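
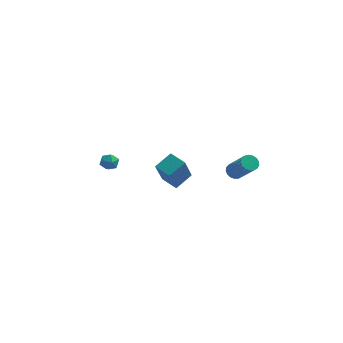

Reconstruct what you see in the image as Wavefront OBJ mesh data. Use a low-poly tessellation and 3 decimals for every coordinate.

v -4.278 3.256 1.313
v -3.705 3.508 1.234
v -3.975 2.412 0.826
v -3.402 2.664 0.747
v -3.596 2.497 1.324
v -3.784 3.019 1.624
v -3.896 2.901 0.436
v -4.084 3.423 0.736
v -3.469 3.288 0.691
v -3.284 3.039 1.24
v -4.396 2.881 0.82
v -4.211 2.632 1.369
v 0.475 -1.538 2.352
v 0.205 -2.49 4.032
v -0.362 -0.896 2.581
v -0.633 -1.848 4.261
v 1.233 -0.752 2.919
v 0.962 -1.704 4.599
v 0.395 -0.11 3.148
v 0.125 -1.062 4.828
v 3.514 0.416 2.593
v 4.001 0.521 2.359
v 4.893 -0.432 3.794
v 4.406 -0.536 4.027
v 3.962 0.726 2.52
v 4.855 -0.226 3.954
v 3.821 0.861 2.697
v 4.713 -0.092 4.131
v 3.609 0.893 2.85
v 4.502 -0.06 4.285
v 3.376 0.816 2.944
v 4.268 -0.136 4.379
v 3.174 0.648 2.958
v 4.066 -0.305 4.393
v 3.05 0.427 2.888
v 3.942 -0.526 4.323
v 3.032 0.203 2.75
v 3.925 -0.75 4.185
v 3.125 0.028 2.577
v 4.017 -0.925 4.012
v 3.306 -0.058 2.407
v 4.199 -1.011 3.842
v 3.536 -0.035 2.279
v 4.428 -0.988 3.714
v 3.76 0.091 2.224
v 4.652 -0.862 3.658
v 3.928 0.292 2.252
v 4.82 -0.661 3.687
f 1 12 6
f 1 6 2
f 1 2 8
f 1 8 11
f 1 11 12
f 2 6 10
f 6 12 5
f 12 11 3
f 11 8 7
f 8 2 9
f 4 10 5
f 4 5 3
f 4 3 7
f 4 7 9
f 4 9 10
f 5 10 6
f 3 5 12
f 7 3 11
f 9 7 8
f 10 9 2
f 14 16 13
f 17 14 13
f 13 16 15
f 15 17 13
f 14 20 16
f 18 14 17
f 18 20 14
f 16 20 15
f 19 17 15
f 15 20 19
f 19 18 17
f 20 18 19
f 22 21 25
f 22 25 23
f 23 25 26
f 23 26 24
f 25 21 27
f 25 27 26
f 26 27 28
f 26 28 24
f 27 21 29
f 27 29 28
f 28 29 30
f 28 30 24
f 29 21 31
f 29 31 30
f 30 31 32
f 30 32 24
f 31 21 33
f 31 33 32
f 32 33 34
f 32 34 24
f 33 21 35
f 33 35 34
f 34 35 36
f 34 36 24
f 35 21 37
f 35 37 36
f 36 37 38
f 36 38 24
f 37 21 39
f 37 39 38
f 38 39 40
f 38 40 24
f 39 21 41
f 39 41 40
f 40 41 42
f 40 42 24
f 41 21 43
f 41 43 42
f 42 43 44
f 42 44 24
f 43 21 45
f 43 45 44
f 44 45 46
f 44 46 24
f 45 21 47
f 45 47 46
f 46 47 48
f 46 48 24
f 47 21 22
f 47 22 48
f 48 22 23
f 48 23 24



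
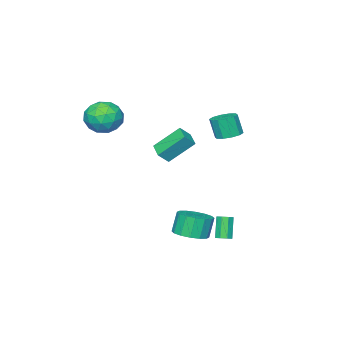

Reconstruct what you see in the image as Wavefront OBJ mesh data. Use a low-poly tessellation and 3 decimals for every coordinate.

v 2.221 -2.385 4.241
v 3.259 -3.028 4.093
v 1.241 -3.712 3.127
v 2.279 -4.355 2.979
v 1.736 -4.309 4.082
v 2.342 -3.489 4.77
v 2.158 -3.251 2.45
v 2.764 -2.431 3.138
v 3.221 -3.563 2.986
v 2.96 -4.217 3.994
v 1.54 -2.523 3.226
v 1.279 -3.177 4.234
v 2.826 -2.59 4.265
v 1.674 -4.15 2.955
v 1.355 -4.123 3.603
v 1.965 -4.501 3.516
v 2.287 -2.861 4.663
v 2.897 -3.239 4.576
v 2.002 -3.992 4.569
v 1.603 -3.501 2.644
v 2.213 -3.879 2.557
v 2.535 -2.239 3.704
v 3.145 -2.617 3.617
v 2.498 -2.748 2.651
v 3.414 -3.282 3.527
v 2.838 -4.062 2.872
v 2.766 -3.413 2.561
v 3.122 -2.931 2.966
v 3.261 -3.667 4.12
v 2.684 -4.447 3.465
v 2.365 -4.42 4.113
v 2.721 -3.938 4.518
v 3.238 -3.981 3.469
v 1.816 -2.293 3.755
v 1.239 -3.073 3.1
v 1.779 -2.802 2.702
v 2.135 -2.32 3.107
v 1.662 -2.678 4.348
v 1.086 -3.458 3.693
v 1.378 -3.809 4.254
v 1.734 -3.327 4.659
v 1.262 -2.759 3.751
v -0.172 -0.983 0.769
v 0.457 -1.211 1.429
v -1.266 0.044 2.165
v -0.638 -0.184 2.826
v 0.418 -0.036 0.534
v 1.046 -0.264 1.195
v -0.677 0.991 1.931
v -0.048 0.763 2.591
v 0.049 3.872 -4.331
v 0.479 4.014 -4.096
v -0.1 3.571 -2.773
v -0.529 3.428 -3.009
v 0.216 4.302 -4.114
v -0.363 3.859 -2.792
v -0.145 4.338 -4.26
v -0.723 3.895 -2.937
v -0.392 4.101 -4.447
v -0.97 3.657 -3.125
v -0.38 3.729 -4.567
v -0.959 3.286 -3.244
v -0.117 3.441 -4.548
v -0.696 2.998 -3.226
v 0.243 3.405 -4.403
v -0.335 2.962 -3.08
v 0.49 3.643 -4.215
v -0.088 3.199 -2.893
v 2.822 3.945 -2.895
v 3.782 4.141 -2.547
v 3.318 4.092 -1.238
v 2.358 3.895 -1.585
v 3.555 4.625 -2.609
v 3.091 4.576 -1.3
v 3.131 4.927 -2.748
v 2.667 4.877 -1.439
v 2.624 4.965 -2.926
v 2.16 4.916 -1.617
v 2.171 4.73 -3.096
v 1.707 4.681 -1.786
v 1.892 4.285 -3.212
v 1.428 4.235 -1.902
v 1.862 3.748 -3.242
v 1.398 3.699 -1.933
v 2.089 3.264 -3.18
v 1.625 3.215 -1.871
v 2.513 2.963 -3.041
v 2.049 2.913 -1.732
v 3.02 2.924 -2.863
v 2.556 2.875 -1.554
v 3.473 3.159 -2.694
v 3.009 3.11 -1.384
v 3.752 3.605 -2.578
v 3.288 3.555 -1.268
v -2.791 1.633 2.124
v -2.314 2.284 2.317
v -2.272 1.858 3.65
v -2.749 1.207 3.456
v -2.804 2.424 2.377
v -2.762 1.997 3.71
v -3.289 2.261 2.34
v -3.247 1.834 3.673
v -3.584 1.859 2.221
v -3.542 1.432 3.554
v -3.576 1.37 2.064
v -3.534 0.944 3.397
v -3.268 0.982 1.93
v -3.226 0.556 3.263
v -2.778 0.843 1.87
v -2.736 0.416 3.203
v -2.293 1.006 1.907
v -2.251 0.579 3.24
v -1.998 1.408 2.026
v -1.956 0.981 3.359
v -2.006 1.896 2.183
v -1.964 1.47 3.516
f 1 38 17
f 38 12 41
f 17 41 6
f 38 41 17
f 1 17 13
f 17 6 18
f 13 18 2
f 17 18 13
f 1 13 22
f 13 2 23
f 22 23 8
f 13 23 22
f 1 22 34
f 22 8 37
f 34 37 11
f 22 37 34
f 1 34 38
f 34 11 42
f 38 42 12
f 34 42 38
f 2 18 29
f 18 6 32
f 29 32 10
f 18 32 29
f 6 41 19
f 41 12 40
f 19 40 5
f 41 40 19
f 12 42 39
f 42 11 35
f 39 35 3
f 42 35 39
f 11 37 36
f 37 8 24
f 36 24 7
f 37 24 36
f 8 23 28
f 23 2 25
f 28 25 9
f 23 25 28
f 4 30 16
f 30 10 31
f 16 31 5
f 30 31 16
f 4 16 14
f 16 5 15
f 14 15 3
f 16 15 14
f 4 14 21
f 14 3 20
f 21 20 7
f 14 20 21
f 4 21 26
f 21 7 27
f 26 27 9
f 21 27 26
f 4 26 30
f 26 9 33
f 30 33 10
f 26 33 30
f 5 31 19
f 31 10 32
f 19 32 6
f 31 32 19
f 3 15 39
f 15 5 40
f 39 40 12
f 15 40 39
f 7 20 36
f 20 3 35
f 36 35 11
f 20 35 36
f 9 27 28
f 27 7 24
f 28 24 8
f 27 24 28
f 10 33 29
f 33 9 25
f 29 25 2
f 33 25 29
f 44 46 43
f 47 44 43
f 43 46 45
f 45 47 43
f 44 50 46
f 48 44 47
f 48 50 44
f 46 50 45
f 49 47 45
f 45 50 49
f 49 48 47
f 50 48 49
f 52 51 55
f 52 55 53
f 53 55 56
f 53 56 54
f 55 51 57
f 55 57 56
f 56 57 58
f 56 58 54
f 57 51 59
f 57 59 58
f 58 59 60
f 58 60 54
f 59 51 61
f 59 61 60
f 60 61 62
f 60 62 54
f 61 51 63
f 61 63 62
f 62 63 64
f 62 64 54
f 63 51 65
f 63 65 64
f 64 65 66
f 64 66 54
f 65 51 67
f 65 67 66
f 66 67 68
f 66 68 54
f 67 51 52
f 67 52 68
f 68 52 53
f 68 53 54
f 70 69 73
f 70 73 71
f 71 73 74
f 71 74 72
f 73 69 75
f 73 75 74
f 74 75 76
f 74 76 72
f 75 69 77
f 75 77 76
f 76 77 78
f 76 78 72
f 77 69 79
f 77 79 78
f 78 79 80
f 78 80 72
f 79 69 81
f 79 81 80
f 80 81 82
f 80 82 72
f 81 69 83
f 81 83 82
f 82 83 84
f 82 84 72
f 83 69 85
f 83 85 84
f 84 85 86
f 84 86 72
f 85 69 87
f 85 87 86
f 86 87 88
f 86 88 72
f 87 69 89
f 87 89 88
f 88 89 90
f 88 90 72
f 89 69 91
f 89 91 90
f 90 91 92
f 90 92 72
f 91 69 93
f 91 93 92
f 92 93 94
f 92 94 72
f 93 69 70
f 93 70 94
f 94 70 71
f 94 71 72
f 96 95 99
f 96 99 97
f 97 99 100
f 97 100 98
f 99 95 101
f 99 101 100
f 100 101 102
f 100 102 98
f 101 95 103
f 101 103 102
f 102 103 104
f 102 104 98
f 103 95 105
f 103 105 104
f 104 105 106
f 104 106 98
f 105 95 107
f 105 107 106
f 106 107 108
f 106 108 98
f 107 95 109
f 107 109 108
f 108 109 110
f 108 110 98
f 109 95 111
f 109 111 110
f 110 111 112
f 110 112 98
f 111 95 113
f 111 113 112
f 112 113 114
f 112 114 98
f 113 95 115
f 113 115 114
f 114 115 116
f 114 116 98
f 115 95 96
f 115 96 116
f 116 96 97
f 116 97 98



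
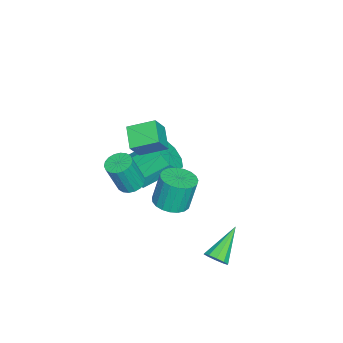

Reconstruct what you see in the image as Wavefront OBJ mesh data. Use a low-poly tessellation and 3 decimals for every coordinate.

v 0.792 -3.55 -1.898
v 1.422 -3.453 -2.025
v 1.818 -3.894 -0.389
v 1.188 -3.99 -0.262
v 1.334 -3.193 -1.933
v 1.73 -3.634 -0.297
v 1.139 -3.004 -1.835
v 1.535 -3.445 -0.199
v 0.875 -2.922 -1.749
v 1.271 -3.363 -0.113
v 0.594 -2.965 -1.693
v 0.991 -3.406 -0.057
v 0.353 -3.124 -1.677
v 0.749 -3.565 -0.041
v 0.199 -3.367 -1.705
v 0.595 -3.808 -0.069
v 0.162 -3.646 -1.771
v 0.558 -4.087 -0.135
v 0.25 -3.906 -1.863
v 0.646 -4.347 -0.227
v 0.445 -4.095 -1.961
v 0.841 -4.536 -0.325
v 0.709 -4.177 -2.047
v 1.105 -4.618 -0.411
v 0.989 -4.134 -2.103
v 1.386 -4.575 -0.467
v 1.231 -3.975 -2.119
v 1.627 -4.416 -0.483
v 1.385 -3.732 -2.091
v 1.781 -4.173 -0.455
v 1.419 -3.088 2.184
v 2.021 -3.319 3.112
v 1.134 -1.903 2.665
v 1.736 -2.134 3.592
v 2.384 -2.646 1.668
v 2.986 -2.877 2.595
v 2.099 -1.461 2.148
v 2.701 -1.692 3.076
v 1.194 -1.621 -2.406
v 1.868 -2.099 -2.205
v 1.62 -1.797 -0.654
v 0.946 -1.319 -0.854
v 2.013 -1.779 -2.244
v 1.765 -1.478 -0.693
v 2.017 -1.432 -2.311
v 1.769 -1.131 -0.759
v 1.879 -1.117 -2.394
v 1.631 -0.816 -0.842
v 1.622 -0.89 -2.479
v 1.374 -0.589 -0.928
v 1.291 -0.789 -2.552
v 1.043 -0.488 -1
v 0.943 -0.832 -2.599
v 0.696 -0.53 -1.047
v 0.639 -1.011 -2.613
v 0.391 -0.71 -1.061
v 0.431 -1.295 -2.591
v 0.183 -0.994 -1.039
v 0.354 -1.636 -2.537
v 0.106 -1.335 -0.985
v 0.423 -1.974 -2.46
v 0.175 -1.673 -0.909
v 0.625 -2.251 -2.374
v 0.377 -1.95 -0.823
v 0.925 -2.419 -2.294
v 0.678 -2.118 -0.742
v 1.272 -2.449 -2.233
v 1.024 -2.148 -0.681
v 1.606 -2.336 -2.201
v 1.358 -2.034 -0.65
v 4.174 1.195 -2.813
v 4.537 1.316 -2.363
v 2.746 1.665 -1.787
v 4.496 1.62 -2.56
v 4.332 1.762 -2.853
v 4.108 1.687 -3.131
v 3.909 1.424 -3.287
v 3.812 1.073 -3.262
v 3.853 0.769 -3.065
v 4.017 0.628 -2.772
v 4.241 0.703 -2.494
v 4.439 0.966 -2.338
v -1.017 -3.923 -2.891
v -0.271 -4.118 -2.336
v -0.797 -2.652 -1.114
v -1.543 -2.457 -1.669
v -0.104 -3.681 -2.788
v -0.63 -2.216 -1.565
v -0.364 -3.358 -3.288
v -0.89 -1.892 -2.065
v -0.929 -3.299 -3.602
v -1.456 -1.833 -2.379
v -1.536 -3.531 -3.584
v -2.062 -2.066 -2.361
v -1.899 -3.947 -3.242
v -2.426 -2.482 -2.019
v -1.85 -4.352 -2.736
v -2.376 -2.886 -1.513
v -1.411 -4.556 -2.302
v -1.937 -3.09 -1.08
v -0.787 -4.463 -2.145
v -1.313 -2.998 -0.922
f 2 1 5
f 2 5 3
f 3 5 6
f 3 6 4
f 5 1 7
f 5 7 6
f 6 7 8
f 6 8 4
f 7 1 9
f 7 9 8
f 8 9 10
f 8 10 4
f 9 1 11
f 9 11 10
f 10 11 12
f 10 12 4
f 11 1 13
f 11 13 12
f 12 13 14
f 12 14 4
f 13 1 15
f 13 15 14
f 14 15 16
f 14 16 4
f 15 1 17
f 15 17 16
f 16 17 18
f 16 18 4
f 17 1 19
f 17 19 18
f 18 19 20
f 18 20 4
f 19 1 21
f 19 21 20
f 20 21 22
f 20 22 4
f 21 1 23
f 21 23 22
f 22 23 24
f 22 24 4
f 23 1 25
f 23 25 24
f 24 25 26
f 24 26 4
f 25 1 27
f 25 27 26
f 26 27 28
f 26 28 4
f 27 1 29
f 27 29 28
f 28 29 30
f 28 30 4
f 29 1 2
f 29 2 30
f 30 2 3
f 30 3 4
f 32 34 31
f 35 32 31
f 31 34 33
f 33 35 31
f 32 38 34
f 36 32 35
f 36 38 32
f 34 38 33
f 37 35 33
f 33 38 37
f 37 36 35
f 38 36 37
f 40 39 43
f 40 43 41
f 41 43 44
f 41 44 42
f 43 39 45
f 43 45 44
f 44 45 46
f 44 46 42
f 45 39 47
f 45 47 46
f 46 47 48
f 46 48 42
f 47 39 49
f 47 49 48
f 48 49 50
f 48 50 42
f 49 39 51
f 49 51 50
f 50 51 52
f 50 52 42
f 51 39 53
f 51 53 52
f 52 53 54
f 52 54 42
f 53 39 55
f 53 55 54
f 54 55 56
f 54 56 42
f 55 39 57
f 55 57 56
f 56 57 58
f 56 58 42
f 57 39 59
f 57 59 58
f 58 59 60
f 58 60 42
f 59 39 61
f 59 61 60
f 60 61 62
f 60 62 42
f 61 39 63
f 61 63 62
f 62 63 64
f 62 64 42
f 63 39 65
f 63 65 64
f 64 65 66
f 64 66 42
f 65 39 67
f 65 67 66
f 66 67 68
f 66 68 42
f 67 39 69
f 67 69 68
f 68 69 70
f 68 70 42
f 69 39 40
f 69 40 70
f 70 40 41
f 70 41 42
f 72 71 74
f 72 74 73
f 74 71 75
f 74 75 73
f 75 71 76
f 75 76 73
f 76 71 77
f 76 77 73
f 77 71 78
f 77 78 73
f 78 71 79
f 78 79 73
f 79 71 80
f 79 80 73
f 80 71 81
f 80 81 73
f 81 71 82
f 81 82 73
f 82 71 72
f 82 72 73
f 84 83 87
f 84 87 85
f 85 87 88
f 85 88 86
f 87 83 89
f 87 89 88
f 88 89 90
f 88 90 86
f 89 83 91
f 89 91 90
f 90 91 92
f 90 92 86
f 91 83 93
f 91 93 92
f 92 93 94
f 92 94 86
f 93 83 95
f 93 95 94
f 94 95 96
f 94 96 86
f 95 83 97
f 95 97 96
f 96 97 98
f 96 98 86
f 97 83 99
f 97 99 98
f 98 99 100
f 98 100 86
f 99 83 101
f 99 101 100
f 100 101 102
f 100 102 86
f 101 83 84
f 101 84 102
f 102 84 85
f 102 85 86



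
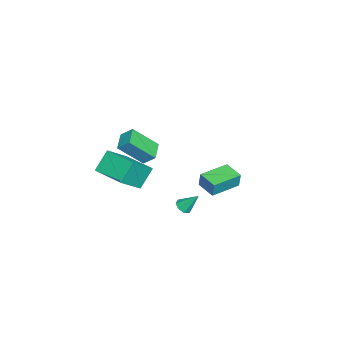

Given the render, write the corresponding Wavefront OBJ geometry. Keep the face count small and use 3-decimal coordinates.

v 1.614 0.082 -2.427
v 2.065 -0.092 -2.301
v 1.646 0.858 -1.473
v 2.085 0.204 -2.542
v 1.828 0.428 -2.716
v 1.446 0.45 -2.721
v 1.162 0.255 -2.553
v 1.143 -0.041 -2.311
v 1.4 -0.265 -2.137
v 1.782 -0.286 -2.133
v 3.354 1.264 0.677
v 3.462 1.366 1.514
v 2.083 2.3 0.716
v 2.192 2.402 1.553
v 4.028 2.098 0.487
v 4.137 2.2 1.324
v 2.758 3.134 0.526
v 2.866 3.236 1.363
v -3.896 -4.728 -1.441
v -3.793 -4.033 -0.817
v -4.408 -3.443 -2.787
v -4.304 -2.748 -2.163
v -2.776 -4.612 -1.757
v -2.672 -3.917 -1.133
v -3.287 -3.327 -3.103
v -3.184 -2.632 -2.479
v 0.388 -3.865 -1.663
v -0.384 -3.421 -0.596
v 1.341 -2.233 -1.652
v 0.569 -1.789 -0.586
v 1.551 -4.551 -0.534
v 0.779 -4.107 0.532
v 2.504 -2.919 -0.524
v 1.732 -2.475 0.543
f 2 1 4
f 2 4 3
f 4 1 5
f 4 5 3
f 5 1 6
f 5 6 3
f 6 1 7
f 6 7 3
f 7 1 8
f 7 8 3
f 8 1 9
f 8 9 3
f 9 1 10
f 9 10 3
f 10 1 2
f 10 2 3
f 12 14 11
f 15 12 11
f 11 14 13
f 13 15 11
f 12 18 14
f 16 12 15
f 16 18 12
f 14 18 13
f 17 15 13
f 13 18 17
f 17 16 15
f 18 16 17
f 20 22 19
f 23 20 19
f 19 22 21
f 21 23 19
f 20 26 22
f 24 20 23
f 24 26 20
f 22 26 21
f 25 23 21
f 21 26 25
f 25 24 23
f 26 24 25
f 28 30 27
f 31 28 27
f 27 30 29
f 29 31 27
f 28 34 30
f 32 28 31
f 32 34 28
f 30 34 29
f 33 31 29
f 29 34 33
f 33 32 31
f 34 32 33



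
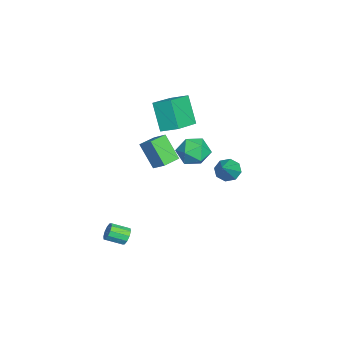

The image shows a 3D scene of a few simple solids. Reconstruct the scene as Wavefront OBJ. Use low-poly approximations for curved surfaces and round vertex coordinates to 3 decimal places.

v 3.248 3.612 2.306
v 3.7 3.515 1.741
v 4.732 3.388 3.534
v 3.657 4.052 1.891
v 3.374 4.33 2.284
v 3.017 4.188 2.689
v 2.795 3.708 2.87
v 2.838 3.172 2.72
v 3.122 2.893 2.327
v 3.479 3.035 1.922
v -2.291 0.541 1.849
v -3.179 0.035 3.521
v -2.004 1.556 2.308
v -2.892 1.049 3.98
v -0.528 -0.269 2.54
v -1.416 -0.776 4.212
v -0.241 0.745 2.999
v -1.129 0.239 4.671
v 2.796 -1.787 -3.727
v 3.052 -1.97 -4.202
v 3.18 -2.975 -3.749
v 2.924 -2.793 -3.273
v 3.3 -1.841 -3.988
v 3.428 -2.846 -3.534
v 3.356 -1.692 -3.673
v 3.483 -2.697 -3.22
v 3.197 -1.58 -3.379
v 3.325 -2.585 -2.926
v 2.886 -1.547 -3.218
v 3.014 -2.552 -2.765
v 2.54 -1.605 -3.251
v 2.668 -2.61 -2.798
v 2.292 -1.734 -3.466
v 2.42 -2.739 -3.012
v 2.237 -1.883 -3.78
v 2.364 -2.888 -3.327
v 2.395 -1.995 -4.074
v 2.523 -3 -3.621
v 2.706 -2.028 -4.235
v 2.834 -3.033 -3.782
v -3.371 -1.726 -0.545
v -2.868 -1.043 0.073
v -4.333 -0.993 -0.574
v -3.83 -0.309 0.044
v -2.69 -0.891 -2.024
v -2.187 -0.207 -1.406
v -3.652 -0.157 -2.053
v -3.149 0.526 -1.435
v 2.96 2.749 3.459
v 3.812 2.246 3.325
v 2.168 1.354 3.655
v 3.02 0.851 3.521
v 2.889 1.399 4.345
v 3.378 2.262 4.224
v 2.602 1.338 2.756
v 3.091 2.201 2.635
v 3.591 1.374 2.89
v 3.768 1.412 3.872
v 2.212 2.188 3.108
v 2.389 2.226 4.09
f 2 1 4
f 2 4 3
f 4 1 5
f 4 5 3
f 5 1 6
f 5 6 3
f 6 1 7
f 6 7 3
f 7 1 8
f 7 8 3
f 8 1 9
f 8 9 3
f 9 1 10
f 9 10 3
f 10 1 2
f 10 2 3
f 12 14 11
f 15 12 11
f 11 14 13
f 13 15 11
f 12 18 14
f 16 12 15
f 16 18 12
f 14 18 13
f 17 15 13
f 13 18 17
f 17 16 15
f 18 16 17
f 20 19 23
f 20 23 21
f 21 23 24
f 21 24 22
f 23 19 25
f 23 25 24
f 24 25 26
f 24 26 22
f 25 19 27
f 25 27 26
f 26 27 28
f 26 28 22
f 27 19 29
f 27 29 28
f 28 29 30
f 28 30 22
f 29 19 31
f 29 31 30
f 30 31 32
f 30 32 22
f 31 19 33
f 31 33 32
f 32 33 34
f 32 34 22
f 33 19 35
f 33 35 34
f 34 35 36
f 34 36 22
f 35 19 37
f 35 37 36
f 36 37 38
f 36 38 22
f 37 19 39
f 37 39 38
f 38 39 40
f 38 40 22
f 39 19 20
f 39 20 40
f 40 20 21
f 40 21 22
f 42 44 41
f 45 42 41
f 41 44 43
f 43 45 41
f 42 48 44
f 46 42 45
f 46 48 42
f 44 48 43
f 47 45 43
f 43 48 47
f 47 46 45
f 48 46 47
f 49 60 54
f 49 54 50
f 49 50 56
f 49 56 59
f 49 59 60
f 50 54 58
f 54 60 53
f 60 59 51
f 59 56 55
f 56 50 57
f 52 58 53
f 52 53 51
f 52 51 55
f 52 55 57
f 52 57 58
f 53 58 54
f 51 53 60
f 55 51 59
f 57 55 56
f 58 57 50



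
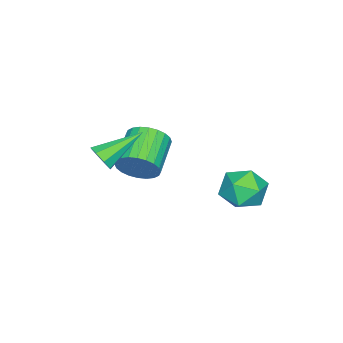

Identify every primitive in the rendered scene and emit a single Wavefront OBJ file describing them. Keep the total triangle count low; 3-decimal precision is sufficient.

v 3.386 -1.781 1.127
v 3.718 -1.774 1.627
v 2.094 -0.799 1.973
v 3.808 -1.418 1.351
v 3.651 -1.275 0.944
v 3.339 -1.428 0.645
v 3.054 -1.788 0.628
v 2.964 -2.144 0.904
v 3.121 -2.287 1.311
v 3.434 -2.134 1.61
v -0.155 3.022 -1.001
v 0.536 3.042 -1.693
v 0.324 1.578 -0.567
v 1.015 1.598 -1.259
v 1.084 2.186 -0.481
v 0.788 3.079 -0.749
v 0.072 1.541 -1.511
v -0.224 2.434 -1.779
v 0.676 2.127 -2.008
v 1.302 2.526 -1.371
v -0.442 2.094 -0.889
v 0.184 2.493 -0.252
v 0.81 -1.685 -1.059
v 1.163 -2.164 -0.437
v -0.317 -2.453 0.181
v -0.67 -1.975 -0.441
v 1.163 -1.86 -0.294
v -0.317 -2.149 0.323
v 1.11 -1.53 -0.268
v -0.37 -1.819 0.35
v 1.011 -1.223 -0.362
v -0.47 -1.512 0.256
v 0.881 -0.987 -0.562
v -0.599 -1.276 0.056
v 0.741 -0.857 -0.838
v -0.74 -1.146 -0.22
v 0.611 -0.854 -1.147
v -0.869 -1.143 -0.529
v 0.511 -0.977 -1.443
v -0.969 -1.266 -0.825
v 0.457 -1.207 -1.681
v -1.023 -1.496 -1.063
v 0.457 -1.511 -1.823
v -1.023 -1.8 -1.206
v 0.51 -1.841 -1.85
v -0.97 -2.13 -1.232
v 0.61 -2.148 -1.756
v -0.871 -2.437 -1.138
v 0.739 -2.384 -1.556
v -0.741 -2.673 -0.938
v 0.88 -2.514 -1.28
v -0.601 -2.803 -0.662
v 1.009 -2.517 -0.971
v -0.471 -2.806 -0.353
v 1.109 -2.394 -0.675
v -0.371 -2.683 -0.057
f 2 1 4
f 2 4 3
f 4 1 5
f 4 5 3
f 5 1 6
f 5 6 3
f 6 1 7
f 6 7 3
f 7 1 8
f 7 8 3
f 8 1 9
f 8 9 3
f 9 1 10
f 9 10 3
f 10 1 2
f 10 2 3
f 11 22 16
f 11 16 12
f 11 12 18
f 11 18 21
f 11 21 22
f 12 16 20
f 16 22 15
f 22 21 13
f 21 18 17
f 18 12 19
f 14 20 15
f 14 15 13
f 14 13 17
f 14 17 19
f 14 19 20
f 15 20 16
f 13 15 22
f 17 13 21
f 19 17 18
f 20 19 12
f 24 23 27
f 24 27 25
f 25 27 28
f 25 28 26
f 27 23 29
f 27 29 28
f 28 29 30
f 28 30 26
f 29 23 31
f 29 31 30
f 30 31 32
f 30 32 26
f 31 23 33
f 31 33 32
f 32 33 34
f 32 34 26
f 33 23 35
f 33 35 34
f 34 35 36
f 34 36 26
f 35 23 37
f 35 37 36
f 36 37 38
f 36 38 26
f 37 23 39
f 37 39 38
f 38 39 40
f 38 40 26
f 39 23 41
f 39 41 40
f 40 41 42
f 40 42 26
f 41 23 43
f 41 43 42
f 42 43 44
f 42 44 26
f 43 23 45
f 43 45 44
f 44 45 46
f 44 46 26
f 45 23 47
f 45 47 46
f 46 47 48
f 46 48 26
f 47 23 49
f 47 49 48
f 48 49 50
f 48 50 26
f 49 23 51
f 49 51 50
f 50 51 52
f 50 52 26
f 51 23 53
f 51 53 52
f 52 53 54
f 52 54 26
f 53 23 55
f 53 55 54
f 54 55 56
f 54 56 26
f 55 23 24
f 55 24 56
f 56 24 25
f 56 25 26



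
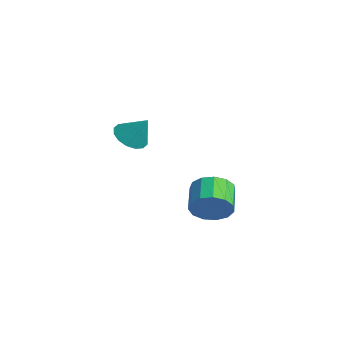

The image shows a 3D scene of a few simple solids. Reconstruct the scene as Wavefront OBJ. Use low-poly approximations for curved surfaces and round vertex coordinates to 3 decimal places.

v -3.461 0.201 1.225
v -2.755 0.066 0.873
v -2.839 0.659 2.295
v -2.857 0.453 0.766
v -3.12 0.773 0.782
v -3.474 0.939 0.916
v -3.825 0.907 1.134
v -4.079 0.686 1.376
v -4.166 0.335 1.577
v -4.065 -0.052 1.684
v -3.802 -0.371 1.668
v -3.447 -0.537 1.533
v -3.096 -0.506 1.316
v -2.843 -0.285 1.074
v -3.052 3.639 -3.648
v -2.51 3.997 -2.941
v -3.606 4.638 -2.425
v -4.148 4.281 -3.132
v -2.49 4.356 -3.345
v -3.585 4.997 -2.829
v -2.648 4.488 -3.845
v -3.744 5.129 -3.329
v -2.935 4.35 -4.282
v -4.03 4.991 -3.767
v -3.259 3.987 -4.519
v -4.354 4.628 -4.003
v -3.517 3.513 -4.478
v -4.612 4.154 -3.963
v -3.628 3.08 -4.174
v -4.723 3.721 -3.659
v -3.556 2.824 -3.703
v -4.651 3.465 -3.188
v -3.324 2.827 -3.214
v -4.419 3.468 -2.699
v -3.006 3.088 -2.863
v -4.101 3.729 -2.348
v -2.703 3.524 -2.761
v -3.798 4.166 -2.246
f 2 1 4
f 2 4 3
f 4 1 5
f 4 5 3
f 5 1 6
f 5 6 3
f 6 1 7
f 6 7 3
f 7 1 8
f 7 8 3
f 8 1 9
f 8 9 3
f 9 1 10
f 9 10 3
f 10 1 11
f 10 11 3
f 11 1 12
f 11 12 3
f 12 1 13
f 12 13 3
f 13 1 14
f 13 14 3
f 14 1 2
f 14 2 3
f 16 15 19
f 16 19 17
f 17 19 20
f 17 20 18
f 19 15 21
f 19 21 20
f 20 21 22
f 20 22 18
f 21 15 23
f 21 23 22
f 22 23 24
f 22 24 18
f 23 15 25
f 23 25 24
f 24 25 26
f 24 26 18
f 25 15 27
f 25 27 26
f 26 27 28
f 26 28 18
f 27 15 29
f 27 29 28
f 28 29 30
f 28 30 18
f 29 15 31
f 29 31 30
f 30 31 32
f 30 32 18
f 31 15 33
f 31 33 32
f 32 33 34
f 32 34 18
f 33 15 35
f 33 35 34
f 34 35 36
f 34 36 18
f 35 15 37
f 35 37 36
f 36 37 38
f 36 38 18
f 37 15 16
f 37 16 38
f 38 16 17
f 38 17 18



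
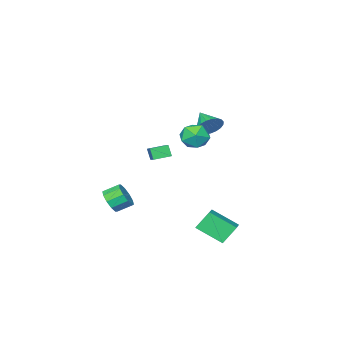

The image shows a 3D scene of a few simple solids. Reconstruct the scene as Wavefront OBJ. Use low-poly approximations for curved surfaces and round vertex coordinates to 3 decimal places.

v -1.137 -2.431 -0.271
v -1.197 -2.807 0.489
v -2.084 -1.887 -0.077
v -2.145 -2.263 0.683
v -0.275 -1.177 0.417
v -0.336 -1.553 1.177
v -1.223 -0.633 0.611
v -1.283 -1.009 1.371
v -2.729 1.006 3.109
v -2.395 0.55 2.434
v -3.071 -0.226 3.771
v -2.104 0.587 2.653
v -1.921 0.697 2.95
v -1.878 0.86 3.275
v -1.982 1.048 3.571
v -2.216 1.229 3.787
v -2.538 1.371 3.886
v -2.893 1.45 3.85
v -3.22 1.453 3.686
v -3.463 1.378 3.422
v -3.578 1.239 3.104
v -3.547 1.059 2.787
v -3.374 0.871 2.525
v -3.09 0.705 2.364
v -2.743 0.592 2.332
v 0.496 -4.277 -3.926
v 1.16 -3.785 -3.545
v 0.388 -3.171 -2.993
v -0.276 -3.663 -3.374
v 1.013 -3.535 -4.027
v 0.242 -2.921 -3.475
v 0.669 -3.569 -4.471
v -0.103 -2.955 -3.919
v 0.259 -3.873 -4.706
v -0.513 -3.259 -4.154
v -0.061 -4.332 -4.644
v -0.833 -3.718 -4.092
v -0.168 -4.769 -4.307
v -0.94 -4.155 -3.755
v -0.022 -5.019 -3.825
v -0.793 -4.405 -3.273
v 0.323 -4.985 -3.381
v -0.449 -4.371 -2.829
v 0.733 -4.681 -3.146
v -0.039 -4.067 -2.594
v 1.053 -4.222 -3.208
v 0.281 -3.608 -2.656
v -1.608 2.41 -2.856
v -0.539 3.343 -2.37
v -2.408 3.84 -3.839
v -1.339 4.773 -3.352
v -0.821 2.087 -3.968
v 0.248 3.02 -3.481
v -1.621 3.517 -4.95
v -0.552 4.45 -4.464
v 0.84 3.814 3.379
v 1.378 3.09 3.808
v -0.498 3.23 4.072
v 0.04 2.506 4.501
v 0.152 3.454 4.796
v 0.98 3.814 4.368
v -0.1 2.506 3.512
v 0.728 2.866 3.084
v 0.797 2.281 3.89
v 0.953 2.867 4.684
v -0.073 3.453 3.196
v 0.083 4.039 3.99
f 2 4 1
f 5 2 1
f 1 4 3
f 3 5 1
f 2 8 4
f 6 2 5
f 6 8 2
f 4 8 3
f 7 5 3
f 3 8 7
f 7 6 5
f 8 6 7
f 10 9 12
f 10 12 11
f 12 9 13
f 12 13 11
f 13 9 14
f 13 14 11
f 14 9 15
f 14 15 11
f 15 9 16
f 15 16 11
f 16 9 17
f 16 17 11
f 17 9 18
f 17 18 11
f 18 9 19
f 18 19 11
f 19 9 20
f 19 20 11
f 20 9 21
f 20 21 11
f 21 9 22
f 21 22 11
f 22 9 23
f 22 23 11
f 23 9 24
f 23 24 11
f 24 9 25
f 24 25 11
f 25 9 10
f 25 10 11
f 27 26 30
f 27 30 28
f 28 30 31
f 28 31 29
f 30 26 32
f 30 32 31
f 31 32 33
f 31 33 29
f 32 26 34
f 32 34 33
f 33 34 35
f 33 35 29
f 34 26 36
f 34 36 35
f 35 36 37
f 35 37 29
f 36 26 38
f 36 38 37
f 37 38 39
f 37 39 29
f 38 26 40
f 38 40 39
f 39 40 41
f 39 41 29
f 40 26 42
f 40 42 41
f 41 42 43
f 41 43 29
f 42 26 44
f 42 44 43
f 43 44 45
f 43 45 29
f 44 26 46
f 44 46 45
f 45 46 47
f 45 47 29
f 46 26 27
f 46 27 47
f 47 27 28
f 47 28 29
f 49 51 48
f 52 49 48
f 48 51 50
f 50 52 48
f 49 55 51
f 53 49 52
f 53 55 49
f 51 55 50
f 54 52 50
f 50 55 54
f 54 53 52
f 55 53 54
f 56 67 61
f 56 61 57
f 56 57 63
f 56 63 66
f 56 66 67
f 57 61 65
f 61 67 60
f 67 66 58
f 66 63 62
f 63 57 64
f 59 65 60
f 59 60 58
f 59 58 62
f 59 62 64
f 59 64 65
f 60 65 61
f 58 60 67
f 62 58 66
f 64 62 63
f 65 64 57



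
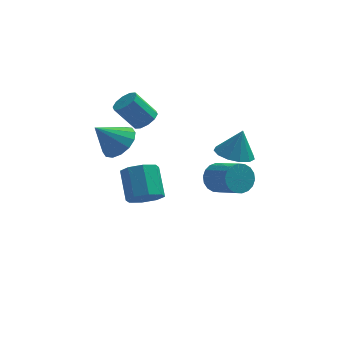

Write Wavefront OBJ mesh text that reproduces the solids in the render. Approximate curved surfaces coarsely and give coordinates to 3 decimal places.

v -1.684 1.97 -3.814
v -0.863 1.709 -3.307
v -1.195 3.089 -2.059
v -2.016 3.35 -2.566
v -0.72 2.232 -3.847
v -1.051 3.612 -2.599
v -1.141 2.601 -4.368
v -1.473 3.981 -3.12
v -1.881 2.601 -4.564
v -2.213 3.981 -3.316
v -2.505 2.231 -4.321
v -2.837 3.611 -3.073
v -2.649 1.708 -3.781
v -2.98 3.088 -2.533
v -2.227 1.339 -3.26
v -2.559 2.719 -2.012
v -1.487 1.339 -3.064
v -1.819 2.719 -1.816
v 2.651 -0.18 0.984
v 3.567 0.157 0.689
v 3.049 0.04 2.476
v 3.225 0.618 0.713
v 2.701 0.826 0.823
v 2.16 0.715 0.983
v 1.776 0.319 1.144
v 1.669 -0.235 1.255
v 1.873 -0.771 1.279
v 2.325 -1.12 1.209
v 2.88 -1.17 1.068
v 3.362 -0.906 0.901
v 3.618 -0.411 0.759
v -2.789 -1.053 2.31
v -2.191 -0.548 2.994
v -3.891 -1.427 3.55
v -2.531 -0.175 2.805
v -2.94 -0.038 2.483
v -3.309 -0.173 2.115
v -3.538 -0.543 1.799
v -3.567 -1.05 1.62
v -3.388 -1.558 1.626
v -3.048 -1.93 1.815
v -2.639 -2.067 2.137
v -2.27 -1.932 2.505
v -2.041 -1.562 2.821
v -2.011 -1.055 3
v -1.705 3.798 0.8
v -1.104 3.746 1.261
v -2.133 3.749 2.602
v -2.735 3.802 2.14
v -1.194 4.202 1.191
v -2.223 4.205 2.532
v -1.479 4.503 0.972
v -2.508 4.507 2.312
v -1.851 4.536 0.686
v -2.88 4.539 2.027
v -2.167 4.286 0.444
v -3.196 4.29 1.785
v -2.307 3.851 0.338
v -3.336 3.854 1.679
v -2.217 3.395 0.408
v -3.246 3.398 1.749
v -1.932 3.093 0.628
v -2.961 3.097 1.968
v -1.56 3.061 0.913
v -2.589 3.064 2.254
v -1.244 3.31 1.155
v -2.273 3.314 2.496
v 1.871 -1.539 0.206
v 2.473 -1.426 -0.398
v 3.49 -2.628 0.389
v 2.889 -2.741 0.994
v 2.57 -1.169 -0.132
v 3.587 -2.371 0.656
v 2.529 -0.985 0.202
v 3.546 -2.187 0.989
v 2.358 -0.911 0.536
v 3.375 -2.113 1.323
v 2.09 -0.962 0.805
v 3.107 -2.163 1.592
v 1.779 -1.127 0.955
v 2.796 -2.328 1.742
v 1.487 -1.373 0.957
v 2.504 -2.574 1.745
v 1.27 -1.652 0.811
v 2.287 -2.854 1.598
v 1.173 -1.909 0.544
v 2.19 -3.111 1.332
v 1.214 -2.093 0.211
v 2.231 -3.295 0.998
v 1.385 -2.167 -0.123
v 2.402 -3.369 0.664
v 1.653 -2.117 -0.392
v 2.67 -3.318 0.395
v 1.964 -1.952 -0.542
v 2.981 -3.153 0.245
v 2.256 -1.706 -0.545
v 3.273 -2.907 0.243
f 2 1 5
f 2 5 3
f 3 5 6
f 3 6 4
f 5 1 7
f 5 7 6
f 6 7 8
f 6 8 4
f 7 1 9
f 7 9 8
f 8 9 10
f 8 10 4
f 9 1 11
f 9 11 10
f 10 11 12
f 10 12 4
f 11 1 13
f 11 13 12
f 12 13 14
f 12 14 4
f 13 1 15
f 13 15 14
f 14 15 16
f 14 16 4
f 15 1 17
f 15 17 16
f 16 17 18
f 16 18 4
f 17 1 2
f 17 2 18
f 18 2 3
f 18 3 4
f 20 19 22
f 20 22 21
f 22 19 23
f 22 23 21
f 23 19 24
f 23 24 21
f 24 19 25
f 24 25 21
f 25 19 26
f 25 26 21
f 26 19 27
f 26 27 21
f 27 19 28
f 27 28 21
f 28 19 29
f 28 29 21
f 29 19 30
f 29 30 21
f 30 19 31
f 30 31 21
f 31 19 20
f 31 20 21
f 33 32 35
f 33 35 34
f 35 32 36
f 35 36 34
f 36 32 37
f 36 37 34
f 37 32 38
f 37 38 34
f 38 32 39
f 38 39 34
f 39 32 40
f 39 40 34
f 40 32 41
f 40 41 34
f 41 32 42
f 41 42 34
f 42 32 43
f 42 43 34
f 43 32 44
f 43 44 34
f 44 32 45
f 44 45 34
f 45 32 33
f 45 33 34
f 47 46 50
f 47 50 48
f 48 50 51
f 48 51 49
f 50 46 52
f 50 52 51
f 51 52 53
f 51 53 49
f 52 46 54
f 52 54 53
f 53 54 55
f 53 55 49
f 54 46 56
f 54 56 55
f 55 56 57
f 55 57 49
f 56 46 58
f 56 58 57
f 57 58 59
f 57 59 49
f 58 46 60
f 58 60 59
f 59 60 61
f 59 61 49
f 60 46 62
f 60 62 61
f 61 62 63
f 61 63 49
f 62 46 64
f 62 64 63
f 63 64 65
f 63 65 49
f 64 46 66
f 64 66 65
f 65 66 67
f 65 67 49
f 66 46 47
f 66 47 67
f 67 47 48
f 67 48 49
f 69 68 72
f 69 72 70
f 70 72 73
f 70 73 71
f 72 68 74
f 72 74 73
f 73 74 75
f 73 75 71
f 74 68 76
f 74 76 75
f 75 76 77
f 75 77 71
f 76 68 78
f 76 78 77
f 77 78 79
f 77 79 71
f 78 68 80
f 78 80 79
f 79 80 81
f 79 81 71
f 80 68 82
f 80 82 81
f 81 82 83
f 81 83 71
f 82 68 84
f 82 84 83
f 83 84 85
f 83 85 71
f 84 68 86
f 84 86 85
f 85 86 87
f 85 87 71
f 86 68 88
f 86 88 87
f 87 88 89
f 87 89 71
f 88 68 90
f 88 90 89
f 89 90 91
f 89 91 71
f 90 68 92
f 90 92 91
f 91 92 93
f 91 93 71
f 92 68 94
f 92 94 93
f 93 94 95
f 93 95 71
f 94 68 96
f 94 96 95
f 95 96 97
f 95 97 71
f 96 68 69
f 96 69 97
f 97 69 70
f 97 70 71



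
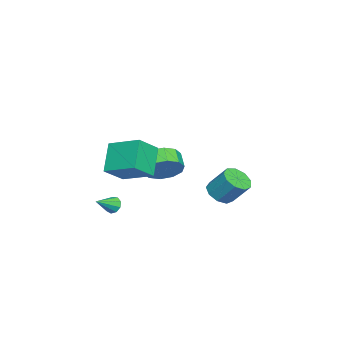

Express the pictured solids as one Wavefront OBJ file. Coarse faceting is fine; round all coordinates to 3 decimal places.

v 1.732 -1.963 1.961
v 0.482 -2.065 3.308
v 2.28 -0.27 2.597
v 1.03 -0.371 3.944
v 2.75 -2.629 2.856
v 1.5 -2.73 4.203
v 3.298 -0.935 3.492
v 2.048 -1.037 4.839
v 0.54 -2.819 -0.458
v 0.816 -2.854 -0.921
v 1.46 -3.441 0.138
v 0.909 -2.545 -0.741
v 0.829 -2.364 -0.429
v 0.614 -2.396 -0.13
v 0.364 -2.626 0.015
v 0.197 -2.947 -0.061
v 0.19 -3.207 -0.323
v 0.347 -3.286 -0.648
v 0.594 -3.147 -0.884
v -3.55 -1.268 0.424
v -2.905 -2.081 0.758
v -3.685 -2.465 1.329
v -4.33 -1.652 0.996
v -2.838 -1.57 1.193
v -3.618 -1.955 1.764
v -3.044 -0.944 1.334
v -3.823 -1.329 1.905
v -3.442 -0.442 1.128
v -4.222 -0.826 1.699
v -3.882 -0.255 0.653
v -4.662 -0.639 1.224
v -4.195 -0.455 0.091
v -4.975 -0.839 0.662
v -4.262 -0.965 -0.344
v -5.042 -1.35 0.227
v -4.057 -1.591 -0.485
v -4.836 -1.976 0.086
v -3.658 -2.094 -0.279
v -4.438 -2.478 0.292
v -3.218 -2.281 0.196
v -3.998 -2.665 0.767
v -2.67 1.894 -0.489
v -2.141 2.364 -0.977
v -1.881 3.337 0.241
v -2.41 2.866 0.729
v -2.691 2.568 -1.023
v -2.431 3.54 0.195
v -3.231 2.456 -0.818
v -2.971 3.428 0.4
v -3.509 2.081 -0.46
v -3.249 3.054 0.758
v -3.394 1.619 -0.115
v -3.134 2.591 1.103
v -2.94 1.285 0.055
v -2.68 2.257 1.273
v -2.36 1.236 -0.03
v -2.1 2.208 1.188
v -1.925 1.495 -0.33
v -1.665 2.467 0.888
v -1.839 1.941 -0.704
v -1.579 2.913 0.514
f 2 4 1
f 5 2 1
f 1 4 3
f 3 5 1
f 2 8 4
f 6 2 5
f 6 8 2
f 4 8 3
f 7 5 3
f 3 8 7
f 7 6 5
f 8 6 7
f 10 9 12
f 10 12 11
f 12 9 13
f 12 13 11
f 13 9 14
f 13 14 11
f 14 9 15
f 14 15 11
f 15 9 16
f 15 16 11
f 16 9 17
f 16 17 11
f 17 9 18
f 17 18 11
f 18 9 19
f 18 19 11
f 19 9 10
f 19 10 11
f 21 20 24
f 21 24 22
f 22 24 25
f 22 25 23
f 24 20 26
f 24 26 25
f 25 26 27
f 25 27 23
f 26 20 28
f 26 28 27
f 27 28 29
f 27 29 23
f 28 20 30
f 28 30 29
f 29 30 31
f 29 31 23
f 30 20 32
f 30 32 31
f 31 32 33
f 31 33 23
f 32 20 34
f 32 34 33
f 33 34 35
f 33 35 23
f 34 20 36
f 34 36 35
f 35 36 37
f 35 37 23
f 36 20 38
f 36 38 37
f 37 38 39
f 37 39 23
f 38 20 40
f 38 40 39
f 39 40 41
f 39 41 23
f 40 20 21
f 40 21 41
f 41 21 22
f 41 22 23
f 43 42 46
f 43 46 44
f 44 46 47
f 44 47 45
f 46 42 48
f 46 48 47
f 47 48 49
f 47 49 45
f 48 42 50
f 48 50 49
f 49 50 51
f 49 51 45
f 50 42 52
f 50 52 51
f 51 52 53
f 51 53 45
f 52 42 54
f 52 54 53
f 53 54 55
f 53 55 45
f 54 42 56
f 54 56 55
f 55 56 57
f 55 57 45
f 56 42 58
f 56 58 57
f 57 58 59
f 57 59 45
f 58 42 60
f 58 60 59
f 59 60 61
f 59 61 45
f 60 42 43
f 60 43 61
f 61 43 44
f 61 44 45



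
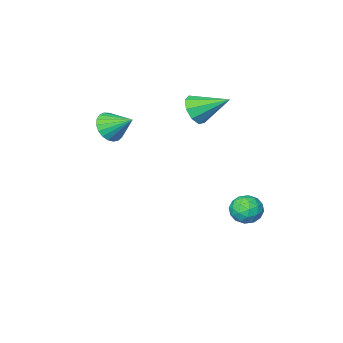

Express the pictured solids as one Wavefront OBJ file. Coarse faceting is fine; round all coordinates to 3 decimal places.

v -2.43 -0.961 -3.866
v -1.921 -0.713 -3.258
v -2.699 -2.087 -3.182
v -2.19 -1.839 -2.574
v -2.907 -1.44 -2.704
v -2.741 -0.744 -3.127
v -1.879 -2.056 -3.313
v -1.713 -1.36 -3.736
v -1.581 -1.39 -2.916
v -2.216 -1.009 -2.54
v -2.404 -1.791 -3.9
v -3.039 -1.41 -3.524
v -2.152 -0.739 -3.622
v -2.468 -2.061 -2.818
v -2.889 -1.827 -2.894
v -2.59 -1.681 -2.537
v -2.634 -0.757 -3.545
v -2.334 -0.611 -3.187
v -2.914 -1.038 -2.862
v -2.286 -2.189 -3.253
v -1.986 -2.043 -2.895
v -2.03 -1.119 -3.903
v -1.731 -0.973 -3.546
v -1.706 -1.762 -3.578
v -1.653 -0.991 -3.064
v -1.811 -1.652 -2.662
v -1.628 -1.779 -3.096
v -1.53 -1.371 -3.345
v -2.026 -0.767 -2.843
v -2.184 -1.428 -2.441
v -2.605 -1.194 -2.517
v -2.508 -0.785 -2.765
v -1.826 -1.164 -2.642
v -2.436 -1.372 -3.999
v -2.594 -2.033 -3.597
v -2.112 -2.015 -3.675
v -2.015 -1.606 -3.923
v -2.809 -1.148 -3.778
v -2.967 -1.809 -3.376
v -3.09 -1.429 -3.095
v -2.992 -1.021 -3.344
v -2.794 -1.636 -3.798
v -1.356 -4.182 2.09
v -0.868 -4.273 2.792
v -2.404 -2.998 2.97
v -0.659 -3.837 2.457
v -0.775 -3.563 1.949
v -1.163 -3.579 1.508
v -1.642 -3.876 1.338
v -1.986 -4.317 1.521
v -2.036 -4.694 1.969
v -1.767 -4.832 2.474
v -1.306 -4.666 2.799
v 3.388 -3.417 2.575
v 3.726 -3.728 3.254
v 2.852 -2.403 3.305
v 3.971 -3.518 3.142
v 4.115 -3.291 2.932
v 4.133 -3.086 2.66
v 4.022 -2.938 2.374
v 3.801 -2.873 2.122
v 3.509 -2.902 1.948
v 3.196 -3.02 1.883
v 2.916 -3.207 1.937
v 2.718 -3.43 2.102
v 2.635 -3.651 2.348
v 2.682 -3.832 2.633
v 2.852 -3.94 2.909
v 3.114 -3.959 3.126
v 3.423 -3.884 3.248
f 1 38 17
f 38 12 41
f 17 41 6
f 38 41 17
f 1 17 13
f 17 6 18
f 13 18 2
f 17 18 13
f 1 13 22
f 13 2 23
f 22 23 8
f 13 23 22
f 1 22 34
f 22 8 37
f 34 37 11
f 22 37 34
f 1 34 38
f 34 11 42
f 38 42 12
f 34 42 38
f 2 18 29
f 18 6 32
f 29 32 10
f 18 32 29
f 6 41 19
f 41 12 40
f 19 40 5
f 41 40 19
f 12 42 39
f 42 11 35
f 39 35 3
f 42 35 39
f 11 37 36
f 37 8 24
f 36 24 7
f 37 24 36
f 8 23 28
f 23 2 25
f 28 25 9
f 23 25 28
f 4 30 16
f 30 10 31
f 16 31 5
f 30 31 16
f 4 16 14
f 16 5 15
f 14 15 3
f 16 15 14
f 4 14 21
f 14 3 20
f 21 20 7
f 14 20 21
f 4 21 26
f 21 7 27
f 26 27 9
f 21 27 26
f 4 26 30
f 26 9 33
f 30 33 10
f 26 33 30
f 5 31 19
f 31 10 32
f 19 32 6
f 31 32 19
f 3 15 39
f 15 5 40
f 39 40 12
f 15 40 39
f 7 20 36
f 20 3 35
f 36 35 11
f 20 35 36
f 9 27 28
f 27 7 24
f 28 24 8
f 27 24 28
f 10 33 29
f 33 9 25
f 29 25 2
f 33 25 29
f 44 43 46
f 44 46 45
f 46 43 47
f 46 47 45
f 47 43 48
f 47 48 45
f 48 43 49
f 48 49 45
f 49 43 50
f 49 50 45
f 50 43 51
f 50 51 45
f 51 43 52
f 51 52 45
f 52 43 53
f 52 53 45
f 53 43 44
f 53 44 45
f 55 54 57
f 55 57 56
f 57 54 58
f 57 58 56
f 58 54 59
f 58 59 56
f 59 54 60
f 59 60 56
f 60 54 61
f 60 61 56
f 61 54 62
f 61 62 56
f 62 54 63
f 62 63 56
f 63 54 64
f 63 64 56
f 64 54 65
f 64 65 56
f 65 54 66
f 65 66 56
f 66 54 67
f 66 67 56
f 67 54 68
f 67 68 56
f 68 54 69
f 68 69 56
f 69 54 70
f 69 70 56
f 70 54 55
f 70 55 56



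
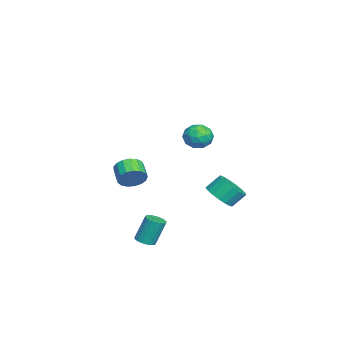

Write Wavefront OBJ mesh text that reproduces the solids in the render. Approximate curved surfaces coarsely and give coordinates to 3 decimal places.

v 3.994 -0.334 -3.393
v 4.347 0.147 -3.521
v 4.138 0.716 -1.954
v 3.786 0.234 -1.827
v 4.116 0.233 -3.583
v 3.907 0.801 -2.016
v 3.864 0.22 -3.612
v 3.656 0.789 -2.045
v 3.635 0.112 -3.603
v 3.426 0.681 -2.036
v 3.468 -0.074 -3.558
v 3.259 0.495 -1.991
v 3.392 -0.304 -3.485
v 3.183 0.265 -1.918
v 3.42 -0.54 -3.395
v 3.211 0.029 -1.828
v 3.548 -0.74 -3.306
v 3.339 -0.171 -1.739
v 3.752 -0.87 -3.231
v 3.543 -0.301 -1.664
v 3.999 -0.908 -3.185
v 3.79 -0.339 -1.618
v 4.245 -0.846 -3.174
v 4.036 -0.277 -1.608
v 4.447 -0.696 -3.202
v 4.238 -0.127 -1.635
v 4.571 -0.483 -3.263
v 4.363 0.086 -1.696
v 4.596 -0.245 -3.346
v 4.387 0.324 -1.779
v 4.516 -0.022 -3.437
v 4.308 0.547 -1.87
v 1.699 3.492 -0.935
v 2.147 2.908 -0.273
v 1.908 3.644 0.537
v 1.461 4.228 -0.125
v 2.494 3.191 -0.427
v 2.256 3.927 0.383
v 2.659 3.542 -0.698
v 2.421 4.279 0.111
v 2.604 3.883 -1.024
v 2.366 4.619 -0.214
v 2.342 4.133 -1.329
v 2.104 4.869 -0.519
v 1.933 4.237 -1.543
v 1.695 4.973 -0.734
v 1.47 4.17 -1.619
v 1.232 4.906 -0.809
v 1.059 3.948 -1.537
v 0.821 4.684 -0.728
v 0.795 3.621 -1.318
v 0.557 4.357 -0.508
v 0.739 3.265 -1.011
v 0.5 4.001 -0.201
v 0.902 2.961 -0.686
v 0.663 3.697 0.123
v 1.247 2.778 -0.419
v 1.009 3.514 0.391
v 1.697 2.759 -0.269
v 1.459 3.495 0.54
v 1.714 3.085 3.448
v 2.318 3.079 4.107
v 1.762 1.641 3.393
v 2.366 1.635 4.052
v 1.522 1.877 4.221
v 1.493 2.77 4.255
v 2.587 1.95 3.245
v 2.558 2.843 3.279
v 2.858 2.378 3.982
v 2.199 2.333 4.584
v 1.881 2.387 2.916
v 1.222 2.342 3.518
v 2.012 3.209 3.783
v 2.068 1.511 3.717
v 1.572 1.653 3.817
v 1.927 1.65 4.204
v 1.527 3.027 3.869
v 1.882 3.024 4.257
v 1.414 2.317 4.323
v 2.198 1.696 3.243
v 2.553 1.693 3.631
v 2.153 3.07 3.296
v 2.508 3.067 3.683
v 2.666 2.403 3.177
v 2.684 2.793 4.096
v 2.712 1.945 4.063
v 2.842 2.13 3.589
v 2.825 2.654 3.61
v 2.297 2.767 4.451
v 2.325 1.918 4.418
v 1.829 2.06 4.517
v 1.812 2.585 4.537
v 2.614 2.355 4.377
v 1.755 2.802 3.082
v 1.783 1.953 3.049
v 2.268 2.135 2.963
v 2.251 2.66 2.983
v 1.368 2.775 3.437
v 1.396 1.927 3.404
v 1.255 2.066 3.89
v 1.238 2.59 3.911
v 1.466 2.365 3.123
v -3.233 -1.822 -1.943
v -2.767 -2.114 -1.231
v -3.78 -2.45 -0.705
v -4.247 -2.158 -1.417
v -2.854 -1.703 -1.136
v -3.867 -2.039 -0.61
v -3.028 -1.319 -1.225
v -4.041 -1.655 -0.7
v -3.249 -1.05 -1.48
v -4.262 -1.387 -0.954
v -3.466 -0.959 -1.84
v -4.48 -1.295 -1.314
v -3.631 -1.065 -2.224
v -4.644 -1.401 -1.698
v -3.704 -1.344 -2.543
v -4.717 -1.68 -2.018
v -3.669 -1.733 -2.725
v -4.682 -2.069 -2.2
v -3.535 -2.142 -2.728
v -4.548 -2.478 -2.202
v -3.331 -2.478 -2.551
v -4.344 -2.814 -2.025
v -3.105 -2.664 -2.235
v -4.119 -3 -1.709
v -2.909 -2.656 -1.851
v -3.922 -2.993 -1.325
v -2.787 -2.458 -1.489
v -3.8 -2.794 -0.963
f 2 1 5
f 2 5 3
f 3 5 6
f 3 6 4
f 5 1 7
f 5 7 6
f 6 7 8
f 6 8 4
f 7 1 9
f 7 9 8
f 8 9 10
f 8 10 4
f 9 1 11
f 9 11 10
f 10 11 12
f 10 12 4
f 11 1 13
f 11 13 12
f 12 13 14
f 12 14 4
f 13 1 15
f 13 15 14
f 14 15 16
f 14 16 4
f 15 1 17
f 15 17 16
f 16 17 18
f 16 18 4
f 17 1 19
f 17 19 18
f 18 19 20
f 18 20 4
f 19 1 21
f 19 21 20
f 20 21 22
f 20 22 4
f 21 1 23
f 21 23 22
f 22 23 24
f 22 24 4
f 23 1 25
f 23 25 24
f 24 25 26
f 24 26 4
f 25 1 27
f 25 27 26
f 26 27 28
f 26 28 4
f 27 1 29
f 27 29 28
f 28 29 30
f 28 30 4
f 29 1 31
f 29 31 30
f 30 31 32
f 30 32 4
f 31 1 2
f 31 2 32
f 32 2 3
f 32 3 4
f 34 33 37
f 34 37 35
f 35 37 38
f 35 38 36
f 37 33 39
f 37 39 38
f 38 39 40
f 38 40 36
f 39 33 41
f 39 41 40
f 40 41 42
f 40 42 36
f 41 33 43
f 41 43 42
f 42 43 44
f 42 44 36
f 43 33 45
f 43 45 44
f 44 45 46
f 44 46 36
f 45 33 47
f 45 47 46
f 46 47 48
f 46 48 36
f 47 33 49
f 47 49 48
f 48 49 50
f 48 50 36
f 49 33 51
f 49 51 50
f 50 51 52
f 50 52 36
f 51 33 53
f 51 53 52
f 52 53 54
f 52 54 36
f 53 33 55
f 53 55 54
f 54 55 56
f 54 56 36
f 55 33 57
f 55 57 56
f 56 57 58
f 56 58 36
f 57 33 59
f 57 59 58
f 58 59 60
f 58 60 36
f 59 33 34
f 59 34 60
f 60 34 35
f 60 35 36
f 61 98 77
f 98 72 101
f 77 101 66
f 98 101 77
f 61 77 73
f 77 66 78
f 73 78 62
f 77 78 73
f 61 73 82
f 73 62 83
f 82 83 68
f 73 83 82
f 61 82 94
f 82 68 97
f 94 97 71
f 82 97 94
f 61 94 98
f 94 71 102
f 98 102 72
f 94 102 98
f 62 78 89
f 78 66 92
f 89 92 70
f 78 92 89
f 66 101 79
f 101 72 100
f 79 100 65
f 101 100 79
f 72 102 99
f 102 71 95
f 99 95 63
f 102 95 99
f 71 97 96
f 97 68 84
f 96 84 67
f 97 84 96
f 68 83 88
f 83 62 85
f 88 85 69
f 83 85 88
f 64 90 76
f 90 70 91
f 76 91 65
f 90 91 76
f 64 76 74
f 76 65 75
f 74 75 63
f 76 75 74
f 64 74 81
f 74 63 80
f 81 80 67
f 74 80 81
f 64 81 86
f 81 67 87
f 86 87 69
f 81 87 86
f 64 86 90
f 86 69 93
f 90 93 70
f 86 93 90
f 65 91 79
f 91 70 92
f 79 92 66
f 91 92 79
f 63 75 99
f 75 65 100
f 99 100 72
f 75 100 99
f 67 80 96
f 80 63 95
f 96 95 71
f 80 95 96
f 69 87 88
f 87 67 84
f 88 84 68
f 87 84 88
f 70 93 89
f 93 69 85
f 89 85 62
f 93 85 89
f 104 103 107
f 104 107 105
f 105 107 108
f 105 108 106
f 107 103 109
f 107 109 108
f 108 109 110
f 108 110 106
f 109 103 111
f 109 111 110
f 110 111 112
f 110 112 106
f 111 103 113
f 111 113 112
f 112 113 114
f 112 114 106
f 113 103 115
f 113 115 114
f 114 115 116
f 114 116 106
f 115 103 117
f 115 117 116
f 116 117 118
f 116 118 106
f 117 103 119
f 117 119 118
f 118 119 120
f 118 120 106
f 119 103 121
f 119 121 120
f 120 121 122
f 120 122 106
f 121 103 123
f 121 123 122
f 122 123 124
f 122 124 106
f 123 103 125
f 123 125 124
f 124 125 126
f 124 126 106
f 125 103 127
f 125 127 126
f 126 127 128
f 126 128 106
f 127 103 129
f 127 129 128
f 128 129 130
f 128 130 106
f 129 103 104
f 129 104 130
f 130 104 105
f 130 105 106



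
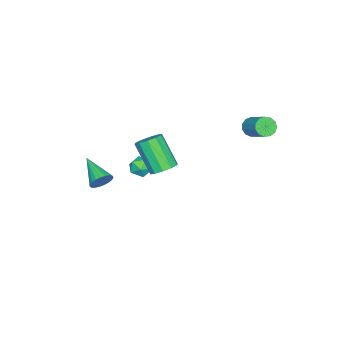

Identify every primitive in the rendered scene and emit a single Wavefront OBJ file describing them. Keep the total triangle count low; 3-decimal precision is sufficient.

v 4.156 -2.596 0.455
v 4.659 -2.664 0.952
v 3.184 -4.024 1.245
v 4.476 -2.47 1.077
v 4.237 -2.297 1.095
v 3.984 -2.176 1.002
v 3.761 -2.128 0.815
v 3.606 -2.16 0.565
v 3.547 -2.268 0.297
v 3.592 -2.433 0.056
v 3.736 -2.625 -0.116
v 3.952 -2.813 -0.189
v 4.203 -2.962 -0.151
v 4.447 -3.049 -0.008
v 4.64 -3.057 0.216
v 4.749 -2.985 0.48
v 4.756 -2.846 0.741
v 2.653 0.431 1.492
v 3.448 0.288 1.636
v 2.921 -0.914 3.352
v 2.127 -0.771 3.208
v 3.316 0.707 1.889
v 2.789 -0.495 3.604
v 2.931 1.02 1.99
v 2.404 -0.182 3.706
v 2.44 1.109 1.901
v 1.913 -0.093 3.617
v 2.03 0.938 1.656
v 1.504 -0.264 3.372
v 1.859 0.574 1.348
v 1.332 -0.628 3.064
v 1.991 0.155 1.096
v 1.464 -1.047 2.811
v 2.376 -0.158 0.994
v 1.849 -1.36 2.71
v 2.867 -0.247 1.083
v 2.34 -1.449 2.799
v 3.276 -0.076 1.328
v 2.75 -1.278 3.044
v -3.46 -3.448 -3.531
v -2.797 -3.022 -3.661
v -2.803 -4.538 -3.759
v -2.14 -4.112 -3.889
v -2.447 -4.158 -3.153
v -2.853 -3.484 -3.012
v -2.747 -4.076 -4.408
v -3.153 -3.402 -4.267
v -2.356 -3.409 -4.203
v -2.171 -3.46 -3.428
v -3.429 -4.1 -3.992
v -3.244 -4.151 -3.217
v -3.958 2.728 1.221
v -3.366 2.55 0.937
v -2.571 3.695 1.874
v -3.162 3.872 2.159
v -3.511 2.829 0.718
v -2.716 3.974 1.656
v -3.798 3.077 0.66
v -3.003 4.221 1.597
v -4.136 3.213 0.78
v -3.34 4.358 1.717
v -4.417 3.195 1.039
v -3.621 4.34 1.977
v -4.552 3.029 1.357
v -3.756 4.174 2.295
v -4.498 2.767 1.632
v -3.703 3.912 2.569
v -4.273 2.493 1.776
v -3.478 3.638 2.713
v -3.948 2.293 1.744
v -3.153 3.438 2.682
v -3.626 2.231 1.546
v -2.83 3.376 2.484
v -3.409 2.327 1.245
v -2.613 3.472 2.183
f 2 1 4
f 2 4 3
f 4 1 5
f 4 5 3
f 5 1 6
f 5 6 3
f 6 1 7
f 6 7 3
f 7 1 8
f 7 8 3
f 8 1 9
f 8 9 3
f 9 1 10
f 9 10 3
f 10 1 11
f 10 11 3
f 11 1 12
f 11 12 3
f 12 1 13
f 12 13 3
f 13 1 14
f 13 14 3
f 14 1 15
f 14 15 3
f 15 1 16
f 15 16 3
f 16 1 17
f 16 17 3
f 17 1 2
f 17 2 3
f 19 18 22
f 19 22 20
f 20 22 23
f 20 23 21
f 22 18 24
f 22 24 23
f 23 24 25
f 23 25 21
f 24 18 26
f 24 26 25
f 25 26 27
f 25 27 21
f 26 18 28
f 26 28 27
f 27 28 29
f 27 29 21
f 28 18 30
f 28 30 29
f 29 30 31
f 29 31 21
f 30 18 32
f 30 32 31
f 31 32 33
f 31 33 21
f 32 18 34
f 32 34 33
f 33 34 35
f 33 35 21
f 34 18 36
f 34 36 35
f 35 36 37
f 35 37 21
f 36 18 38
f 36 38 37
f 37 38 39
f 37 39 21
f 38 18 19
f 38 19 39
f 39 19 20
f 39 20 21
f 40 51 45
f 40 45 41
f 40 41 47
f 40 47 50
f 40 50 51
f 41 45 49
f 45 51 44
f 51 50 42
f 50 47 46
f 47 41 48
f 43 49 44
f 43 44 42
f 43 42 46
f 43 46 48
f 43 48 49
f 44 49 45
f 42 44 51
f 46 42 50
f 48 46 47
f 49 48 41
f 53 52 56
f 53 56 54
f 54 56 57
f 54 57 55
f 56 52 58
f 56 58 57
f 57 58 59
f 57 59 55
f 58 52 60
f 58 60 59
f 59 60 61
f 59 61 55
f 60 52 62
f 60 62 61
f 61 62 63
f 61 63 55
f 62 52 64
f 62 64 63
f 63 64 65
f 63 65 55
f 64 52 66
f 64 66 65
f 65 66 67
f 65 67 55
f 66 52 68
f 66 68 67
f 67 68 69
f 67 69 55
f 68 52 70
f 68 70 69
f 69 70 71
f 69 71 55
f 70 52 72
f 70 72 71
f 71 72 73
f 71 73 55
f 72 52 74
f 72 74 73
f 73 74 75
f 73 75 55
f 74 52 53
f 74 53 75
f 75 53 54
f 75 54 55



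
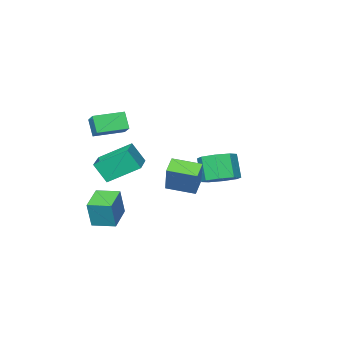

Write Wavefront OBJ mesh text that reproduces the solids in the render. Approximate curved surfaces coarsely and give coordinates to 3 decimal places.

v 2.807 -3.253 -2.841
v 3.2 -3.111 -1.214
v 2.019 -2.174 -2.745
v 2.413 -2.031 -1.118
v 4.107 -2.269 -3.242
v 4.501 -2.126 -1.615
v 3.32 -1.189 -3.146
v 3.713 -1.047 -1.519
v -2.899 -0.147 -1.02
v -2.211 0.524 -0.528
v -2.513 -0.222 0.912
v -3.201 -0.893 0.42
v -2.984 0.816 -0.539
v -3.286 0.07 0.901
v -3.707 0.544 -0.832
v -4.01 -0.202 0.608
v -3.957 -0.133 -1.235
v -4.259 -0.879 0.205
v -3.587 -0.818 -1.512
v -3.889 -1.564 -0.072
v -2.814 -1.11 -1.501
v -3.116 -1.856 -0.061
v -2.09 -0.838 -1.208
v -2.393 -1.584 0.232
v -1.841 -0.161 -0.805
v -2.143 -0.907 0.635
v 1.673 -2.969 3.945
v 2.111 -1.97 4.595
v 1.82 -2.388 2.952
v 2.258 -1.388 3.602
v 3.282 -3.592 3.818
v 3.72 -2.592 4.468
v 3.429 -3.01 2.825
v 3.867 -2.011 3.475
v 1.55 1.176 0.824
v 2.098 1.977 2.468
v 0.54 2.39 0.569
v 1.088 3.191 2.214
v 2.292 1.689 0.326
v 2.84 2.49 1.971
v 1.282 2.903 0.072
v 1.83 3.704 1.716
v 1.872 -3.517 -0.521
v 0.516 -2.342 0.552
v 3.109 -2.249 -0.346
v 1.754 -1.074 0.727
v 2.306 -4.106 0.673
v 0.951 -2.931 1.746
v 3.544 -2.838 0.848
v 2.188 -1.663 1.921
f 2 4 1
f 5 2 1
f 1 4 3
f 3 5 1
f 2 8 4
f 6 2 5
f 6 8 2
f 4 8 3
f 7 5 3
f 3 8 7
f 7 6 5
f 8 6 7
f 10 9 13
f 10 13 11
f 11 13 14
f 11 14 12
f 13 9 15
f 13 15 14
f 14 15 16
f 14 16 12
f 15 9 17
f 15 17 16
f 16 17 18
f 16 18 12
f 17 9 19
f 17 19 18
f 18 19 20
f 18 20 12
f 19 9 21
f 19 21 20
f 20 21 22
f 20 22 12
f 21 9 23
f 21 23 22
f 22 23 24
f 22 24 12
f 23 9 25
f 23 25 24
f 24 25 26
f 24 26 12
f 25 9 10
f 25 10 26
f 26 10 11
f 26 11 12
f 28 30 27
f 31 28 27
f 27 30 29
f 29 31 27
f 28 34 30
f 32 28 31
f 32 34 28
f 30 34 29
f 33 31 29
f 29 34 33
f 33 32 31
f 34 32 33
f 36 38 35
f 39 36 35
f 35 38 37
f 37 39 35
f 36 42 38
f 40 36 39
f 40 42 36
f 38 42 37
f 41 39 37
f 37 42 41
f 41 40 39
f 42 40 41
f 44 46 43
f 47 44 43
f 43 46 45
f 45 47 43
f 44 50 46
f 48 44 47
f 48 50 44
f 46 50 45
f 49 47 45
f 45 50 49
f 49 48 47
f 50 48 49



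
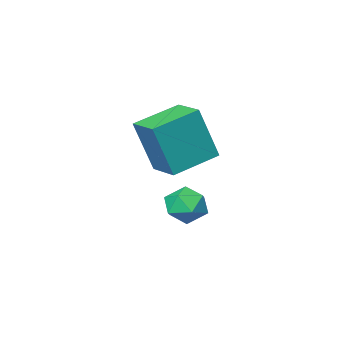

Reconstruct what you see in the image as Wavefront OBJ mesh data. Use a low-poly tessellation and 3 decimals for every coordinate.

v -3.889 -0.121 3.096
v -3.266 -0.391 5.157
v -3.802 1.168 3.238
v -3.18 0.899 5.3
v -2.14 -0.179 2.56
v -1.518 -0.448 4.622
v -2.054 1.111 2.703
v -1.431 0.841 4.764
v -3.244 0.428 0.535
v -2.741 -0.239 0.372
v -4.319 -0.421 0.688
v -3.816 -1.088 0.525
v -3.721 -0.65 1.249
v -3.057 -0.126 1.155
v -4.003 -0.534 -0.095
v -3.339 -0.01 -0.189
v -3.21 -0.834 -0.017
v -3.035 -0.905 0.813
v -4.025 0.245 0.247
v -3.85 0.174 1.077
f 2 4 1
f 5 2 1
f 1 4 3
f 3 5 1
f 2 8 4
f 6 2 5
f 6 8 2
f 4 8 3
f 7 5 3
f 3 8 7
f 7 6 5
f 8 6 7
f 9 20 14
f 9 14 10
f 9 10 16
f 9 16 19
f 9 19 20
f 10 14 18
f 14 20 13
f 20 19 11
f 19 16 15
f 16 10 17
f 12 18 13
f 12 13 11
f 12 11 15
f 12 15 17
f 12 17 18
f 13 18 14
f 11 13 20
f 15 11 19
f 17 15 16
f 18 17 10



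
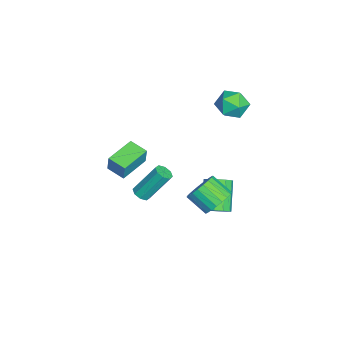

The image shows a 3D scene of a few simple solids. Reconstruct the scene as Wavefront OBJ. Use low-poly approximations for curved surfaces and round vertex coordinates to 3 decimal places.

v -2.078 -3.044 -1.06
v -1.808 -2.941 -0.009
v -3.462 -2.074 -0.799
v -3.192 -1.971 0.252
v -1.508 -2.169 -1.292
v -1.238 -2.066 -0.241
v -2.892 -1.199 -1.031
v -2.622 -1.096 0.02
v -0.843 2.573 -2.931
v -0.386 2.945 -2.468
v -1.7 2.939 -1.166
v -2.157 2.567 -1.629
v -0.628 3.257 -2.711
v -1.942 3.251 -1.409
v -0.952 3.307 -3.038
v -2.266 3.301 -1.736
v -1.235 3.077 -3.324
v -2.549 3.071 -2.022
v -1.368 2.655 -3.46
v -2.682 2.649 -2.158
v -1.3 2.201 -3.394
v -2.614 2.195 -2.092
v -1.058 1.889 -3.151
v -2.372 1.883 -1.849
v -0.734 1.839 -2.824
v -2.048 1.833 -1.522
v -0.451 2.069 -2.538
v -1.765 2.063 -1.236
v -0.318 2.491 -2.402
v -1.632 2.485 -1.1
v 0.648 2.767 -0.871
v 1.422 2.714 -0.414
v 0.906 1.739 0.347
v 0.132 1.793 -0.109
v 1.232 2.969 -0.216
v 0.716 1.994 0.545
v 0.942 3.189 -0.132
v 0.425 2.215 0.63
v 0.601 3.336 -0.175
v 0.084 2.362 0.586
v 0.267 3.385 -0.338
v -0.249 2.411 0.423
v 0 3.327 -0.594
v -0.516 2.353 0.167
v -0.155 3.172 -0.897
v -0.671 2.198 -0.136
v -0.171 2.947 -1.196
v -0.688 1.973 -0.435
v -0.046 2.691 -1.438
v -0.562 1.717 -0.677
v 0.2 2.449 -1.583
v -0.317 1.474 -0.822
v 0.523 2.261 -1.604
v 0.006 1.286 -0.843
v 0.867 2.161 -1.498
v 0.351 1.186 -0.737
v 1.174 2.165 -1.284
v 0.658 1.191 -0.523
v 1.39 2.274 -0.999
v 0.874 1.3 -0.237
v 1.478 2.468 -0.691
v 0.961 1.494 0.07
v -3.544 4.018 3.312
v -2.99 3.546 2.691
v -4.11 2.674 3.829
v -3.556 2.202 3.208
v -3.16 2.66 3.949
v -2.811 3.491 3.629
v -4.289 2.729 2.891
v -3.94 3.56 2.571
v -3.451 2.749 2.43
v -2.753 2.707 3.084
v -4.347 3.513 3.436
v -3.649 3.471 4.09
v -3.122 -1.464 -3.962
v -2.768 -1.776 -3.7
v -2.984 -0.609 -2.016
v -3.338 -0.296 -2.278
v -2.586 -1.461 -3.895
v -2.802 -0.294 -2.211
v -2.718 -1.147 -4.129
v -2.934 0.02 -2.446
v -3.086 -1.019 -4.266
v -3.302 0.149 -2.582
v -3.476 -1.151 -4.224
v -3.692 0.016 -2.54
v -3.658 -1.466 -4.029
v -3.874 -0.299 -2.345
v -3.526 -1.78 -3.794
v -3.742 -0.613 -2.111
v -3.158 -1.909 -3.658
v -3.374 -0.741 -1.974
f 2 4 1
f 5 2 1
f 1 4 3
f 3 5 1
f 2 8 4
f 6 2 5
f 6 8 2
f 4 8 3
f 7 5 3
f 3 8 7
f 7 6 5
f 8 6 7
f 10 9 13
f 10 13 11
f 11 13 14
f 11 14 12
f 13 9 15
f 13 15 14
f 14 15 16
f 14 16 12
f 15 9 17
f 15 17 16
f 16 17 18
f 16 18 12
f 17 9 19
f 17 19 18
f 18 19 20
f 18 20 12
f 19 9 21
f 19 21 20
f 20 21 22
f 20 22 12
f 21 9 23
f 21 23 22
f 22 23 24
f 22 24 12
f 23 9 25
f 23 25 24
f 24 25 26
f 24 26 12
f 25 9 27
f 25 27 26
f 26 27 28
f 26 28 12
f 27 9 29
f 27 29 28
f 28 29 30
f 28 30 12
f 29 9 10
f 29 10 30
f 30 10 11
f 30 11 12
f 32 31 35
f 32 35 33
f 33 35 36
f 33 36 34
f 35 31 37
f 35 37 36
f 36 37 38
f 36 38 34
f 37 31 39
f 37 39 38
f 38 39 40
f 38 40 34
f 39 31 41
f 39 41 40
f 40 41 42
f 40 42 34
f 41 31 43
f 41 43 42
f 42 43 44
f 42 44 34
f 43 31 45
f 43 45 44
f 44 45 46
f 44 46 34
f 45 31 47
f 45 47 46
f 46 47 48
f 46 48 34
f 47 31 49
f 47 49 48
f 48 49 50
f 48 50 34
f 49 31 51
f 49 51 50
f 50 51 52
f 50 52 34
f 51 31 53
f 51 53 52
f 52 53 54
f 52 54 34
f 53 31 55
f 53 55 54
f 54 55 56
f 54 56 34
f 55 31 57
f 55 57 56
f 56 57 58
f 56 58 34
f 57 31 59
f 57 59 58
f 58 59 60
f 58 60 34
f 59 31 61
f 59 61 60
f 60 61 62
f 60 62 34
f 61 31 32
f 61 32 62
f 62 32 33
f 62 33 34
f 63 74 68
f 63 68 64
f 63 64 70
f 63 70 73
f 63 73 74
f 64 68 72
f 68 74 67
f 74 73 65
f 73 70 69
f 70 64 71
f 66 72 67
f 66 67 65
f 66 65 69
f 66 69 71
f 66 71 72
f 67 72 68
f 65 67 74
f 69 65 73
f 71 69 70
f 72 71 64
f 76 75 79
f 76 79 77
f 77 79 80
f 77 80 78
f 79 75 81
f 79 81 80
f 80 81 82
f 80 82 78
f 81 75 83
f 81 83 82
f 82 83 84
f 82 84 78
f 83 75 85
f 83 85 84
f 84 85 86
f 84 86 78
f 85 75 87
f 85 87 86
f 86 87 88
f 86 88 78
f 87 75 89
f 87 89 88
f 88 89 90
f 88 90 78
f 89 75 91
f 89 91 90
f 90 91 92
f 90 92 78
f 91 75 76
f 91 76 92
f 92 76 77
f 92 77 78



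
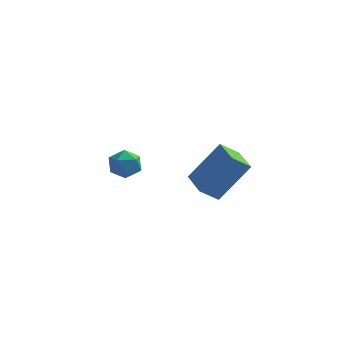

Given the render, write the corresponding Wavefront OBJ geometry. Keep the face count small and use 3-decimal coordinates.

v -2.401 4.372 -1.743
v -1.637 4.208 -1.632
v -2.603 3.172 -2.128
v -1.839 3.008 -2.017
v -2.307 3.147 -1.398
v -2.183 3.889 -1.159
v -2.057 3.491 -2.601
v -1.933 4.233 -2.362
v -1.425 3.664 -2.161
v -1.58 3.451 -1.418
v -2.66 3.929 -2.342
v -2.815 3.716 -1.599
v 2.704 -0.627 -0.87
v 2.034 -1.033 -0.248
v 1.989 0.588 -0.845
v 1.319 0.182 -0.224
v 3.821 -0.002 0.744
v 3.151 -0.408 1.365
v 3.106 1.213 0.768
v 2.436 0.807 1.39
f 1 12 6
f 1 6 2
f 1 2 8
f 1 8 11
f 1 11 12
f 2 6 10
f 6 12 5
f 12 11 3
f 11 8 7
f 8 2 9
f 4 10 5
f 4 5 3
f 4 3 7
f 4 7 9
f 4 9 10
f 5 10 6
f 3 5 12
f 7 3 11
f 9 7 8
f 10 9 2
f 14 16 13
f 17 14 13
f 13 16 15
f 15 17 13
f 14 20 16
f 18 14 17
f 18 20 14
f 16 20 15
f 19 17 15
f 15 20 19
f 19 18 17
f 20 18 19



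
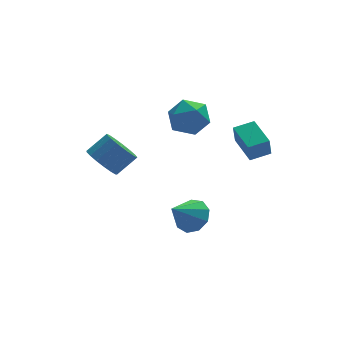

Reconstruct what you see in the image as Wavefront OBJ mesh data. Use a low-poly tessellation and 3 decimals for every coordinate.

v 3.219 -4.167 0.538
v 3.034 -4.447 1.627
v 2.927 -2.514 0.914
v 2.742 -2.795 2.003
v 4.298 -4.025 0.757
v 4.113 -4.306 1.846
v 4.006 -2.373 1.133
v 3.821 -2.653 2.222
v -3.126 -0.063 -1.384
v -2.622 0.455 -2.131
v -1.55 0.721 -1.224
v -2.054 0.203 -0.476
v -2.897 0.805 -1.909
v -1.825 1.071 -1.001
v -3.225 0.956 -1.566
v -2.152 1.222 -0.658
v -3.53 0.874 -1.181
v -2.458 1.14 -0.273
v -3.743 0.577 -0.843
v -2.67 0.843 0.065
v -3.814 0.133 -0.629
v -2.742 0.399 0.279
v -3.728 -0.355 -0.588
v -2.655 -0.089 0.32
v -3.504 -0.777 -0.729
v -2.431 -0.511 0.179
v -3.193 -1.035 -1.02
v -2.121 -0.769 -0.112
v -2.867 -1.07 -1.395
v -1.795 -0.804 -0.487
v -2.601 -0.875 -1.767
v -1.528 -0.609 -0.859
v -2.455 -0.493 -2.051
v -1.382 -0.227 -1.143
v -2.462 -0.013 -2.183
v -1.39 0.253 -1.275
v 0.829 -2.526 -4.231
v 1.436 -2.219 -3.458
v -0.349 -3.174 -3.049
v 0.984 -1.706 -3.628
v 0.459 -1.577 -4.079
v 0.107 -1.892 -4.602
v 0.093 -2.504 -4.952
v 0.423 -3.126 -4.964
v 0.943 -3.468 -4.633
v 1.409 -3.369 -4.114
v 1.604 -2.876 -3.65
v 0.242 0.117 1.687
v 1.343 0.531 1.735
v 0.917 -1.651 1.465
v 2.018 -1.237 1.513
v 1.342 -1.224 2.477
v 0.924 -0.131 2.614
v 1.336 -0.989 0.586
v 0.918 0.104 0.723
v 2.019 -0.152 1.055
v 2.023 -0.297 2.223
v 0.237 -0.823 0.977
v 0.241 -0.968 2.145
f 2 4 1
f 5 2 1
f 1 4 3
f 3 5 1
f 2 8 4
f 6 2 5
f 6 8 2
f 4 8 3
f 7 5 3
f 3 8 7
f 7 6 5
f 8 6 7
f 10 9 13
f 10 13 11
f 11 13 14
f 11 14 12
f 13 9 15
f 13 15 14
f 14 15 16
f 14 16 12
f 15 9 17
f 15 17 16
f 16 17 18
f 16 18 12
f 17 9 19
f 17 19 18
f 18 19 20
f 18 20 12
f 19 9 21
f 19 21 20
f 20 21 22
f 20 22 12
f 21 9 23
f 21 23 22
f 22 23 24
f 22 24 12
f 23 9 25
f 23 25 24
f 24 25 26
f 24 26 12
f 25 9 27
f 25 27 26
f 26 27 28
f 26 28 12
f 27 9 29
f 27 29 28
f 28 29 30
f 28 30 12
f 29 9 31
f 29 31 30
f 30 31 32
f 30 32 12
f 31 9 33
f 31 33 32
f 32 33 34
f 32 34 12
f 33 9 35
f 33 35 34
f 34 35 36
f 34 36 12
f 35 9 10
f 35 10 36
f 36 10 11
f 36 11 12
f 38 37 40
f 38 40 39
f 40 37 41
f 40 41 39
f 41 37 42
f 41 42 39
f 42 37 43
f 42 43 39
f 43 37 44
f 43 44 39
f 44 37 45
f 44 45 39
f 45 37 46
f 45 46 39
f 46 37 47
f 46 47 39
f 47 37 38
f 47 38 39
f 48 59 53
f 48 53 49
f 48 49 55
f 48 55 58
f 48 58 59
f 49 53 57
f 53 59 52
f 59 58 50
f 58 55 54
f 55 49 56
f 51 57 52
f 51 52 50
f 51 50 54
f 51 54 56
f 51 56 57
f 52 57 53
f 50 52 59
f 54 50 58
f 56 54 55
f 57 56 49



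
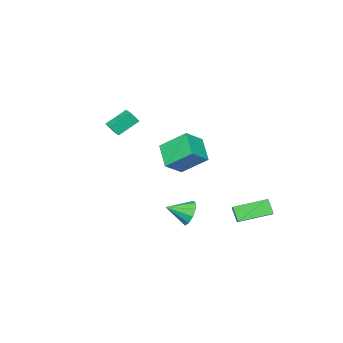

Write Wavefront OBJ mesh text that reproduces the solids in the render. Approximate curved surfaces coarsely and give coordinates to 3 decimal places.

v 1.516 -4.106 2.345
v 1.873 -4.449 3.036
v 0.346 -3.529 3.236
v 0.703 -3.872 3.927
v 1.977 -3.368 2.473
v 2.334 -3.711 3.164
v 0.807 -2.791 3.364
v 1.164 -3.134 4.055
v 2.803 2.489 -1.573
v 3.348 2.623 -2.276
v 3.757 1.571 -1.007
v 3.476 2.997 -1.885
v 3.347 3.177 -1.375
v 3.01 3.095 -0.94
v 2.594 2.78 -0.747
v 2.257 2.355 -0.869
v 2.129 1.98 -1.26
v 2.258 1.8 -1.77
v 2.595 1.883 -2.205
v 3.011 2.197 -2.398
v -2.483 3.964 -2.236
v -1.894 4.484 -1.738
v -2.242 4.536 -3.12
v -1.653 5.056 -2.622
v -0.927 2.624 -2.678
v -0.338 3.144 -2.18
v -0.686 3.196 -3.562
v -0.097 3.716 -3.064
v 4.164 1.469 3.957
v 3.578 2.863 5.14
v 3.027 1.701 3.121
v 2.441 3.094 4.304
v 5.039 2.586 3.076
v 4.453 3.979 4.259
v 3.902 2.817 2.24
v 3.316 4.211 3.423
f 2 4 1
f 5 2 1
f 1 4 3
f 3 5 1
f 2 8 4
f 6 2 5
f 6 8 2
f 4 8 3
f 7 5 3
f 3 8 7
f 7 6 5
f 8 6 7
f 10 9 12
f 10 12 11
f 12 9 13
f 12 13 11
f 13 9 14
f 13 14 11
f 14 9 15
f 14 15 11
f 15 9 16
f 15 16 11
f 16 9 17
f 16 17 11
f 17 9 18
f 17 18 11
f 18 9 19
f 18 19 11
f 19 9 20
f 19 20 11
f 20 9 10
f 20 10 11
f 22 24 21
f 25 22 21
f 21 24 23
f 23 25 21
f 22 28 24
f 26 22 25
f 26 28 22
f 24 28 23
f 27 25 23
f 23 28 27
f 27 26 25
f 28 26 27
f 30 32 29
f 33 30 29
f 29 32 31
f 31 33 29
f 30 36 32
f 34 30 33
f 34 36 30
f 32 36 31
f 35 33 31
f 31 36 35
f 35 34 33
f 36 34 35

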